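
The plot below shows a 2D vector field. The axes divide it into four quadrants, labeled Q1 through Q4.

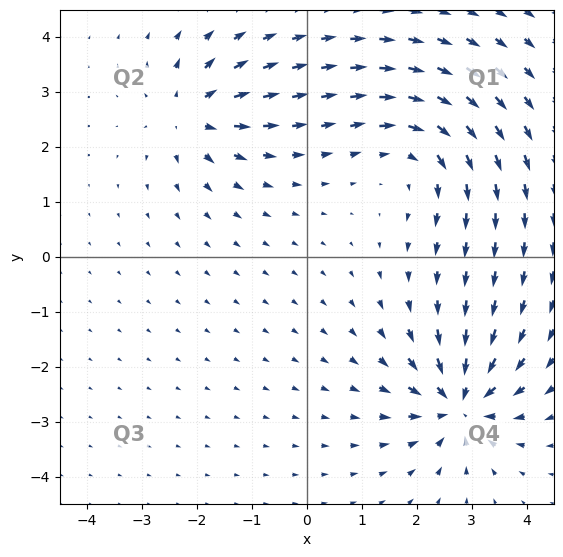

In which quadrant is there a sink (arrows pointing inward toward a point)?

The sink sits at approximately (2.8, -2.7), which lies in quadrant Q4. The divergence there is about -7, negative as expected for a sink.

Q4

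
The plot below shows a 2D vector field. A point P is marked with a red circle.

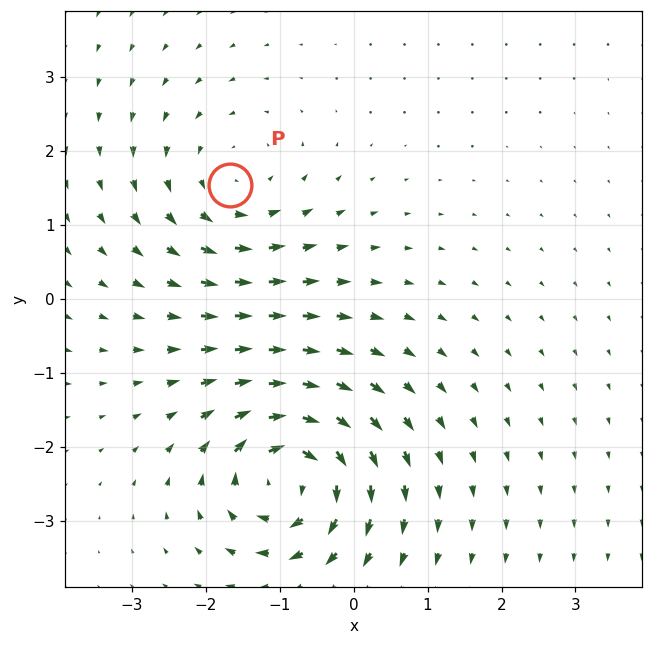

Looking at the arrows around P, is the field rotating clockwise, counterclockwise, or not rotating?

Near P at (-1.7, 1.5) the arrows circulate counterclockwise. The curl (z-component) there is about +3; positive curl means counterclockwise rotation.

counterclockwise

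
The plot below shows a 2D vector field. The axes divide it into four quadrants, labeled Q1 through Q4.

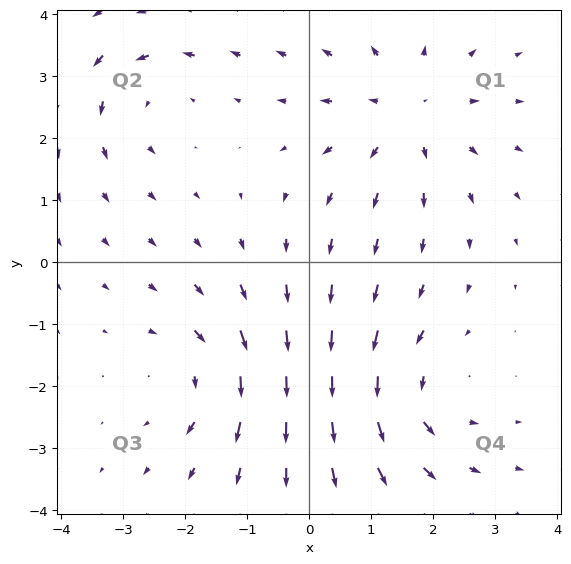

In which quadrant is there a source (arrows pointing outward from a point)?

Q1

The source sits at approximately (1.6, 2.4), which lies in quadrant Q1. The divergence there is about +4, positive as expected for a source.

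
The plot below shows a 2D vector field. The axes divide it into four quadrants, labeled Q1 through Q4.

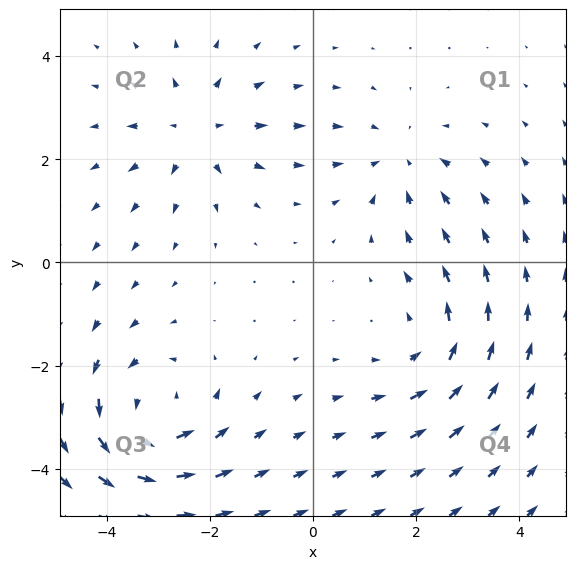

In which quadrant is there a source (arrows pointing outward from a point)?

The source sits at approximately (-2.3, 2.6), which lies in quadrant Q2. The divergence there is about +3, positive as expected for a source.

Q2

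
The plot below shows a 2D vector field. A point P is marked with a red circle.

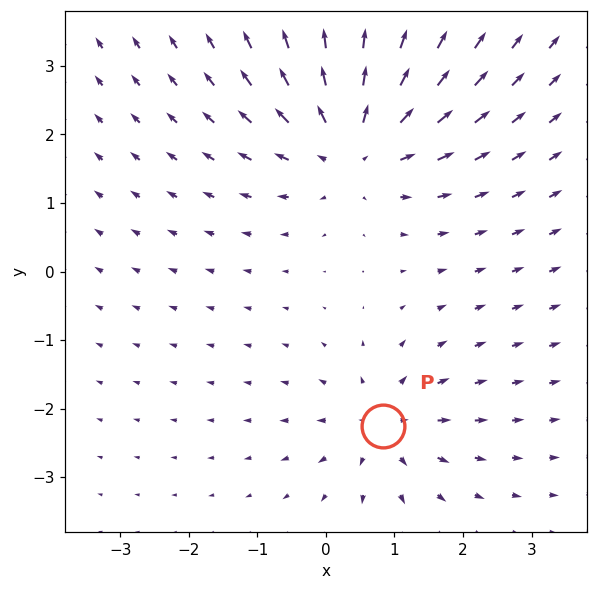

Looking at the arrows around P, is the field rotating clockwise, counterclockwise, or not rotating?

not rotating

Near P at (0.8, -2.3) the arrows show no circulation. The curl there is ≈0.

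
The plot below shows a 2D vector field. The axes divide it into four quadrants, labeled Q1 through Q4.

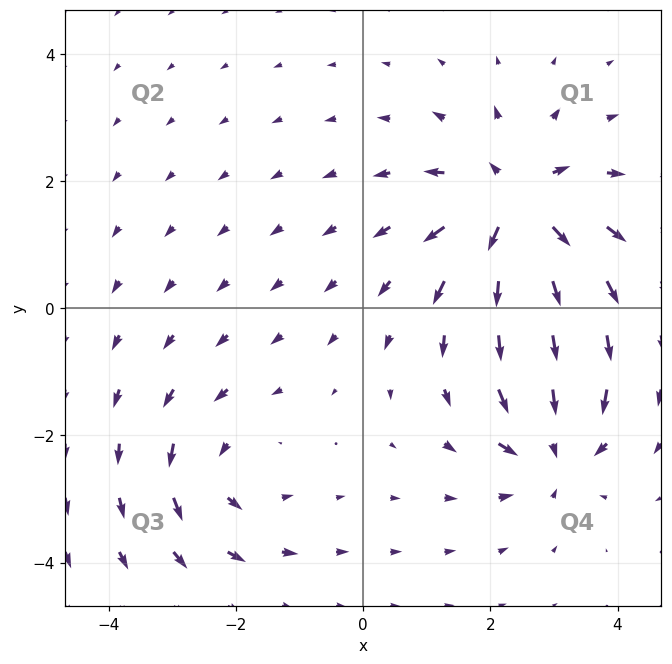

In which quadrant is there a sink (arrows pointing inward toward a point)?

The sink sits at approximately (3.0, -2.2), which lies in quadrant Q4. The divergence there is about -4, negative as expected for a sink.

Q4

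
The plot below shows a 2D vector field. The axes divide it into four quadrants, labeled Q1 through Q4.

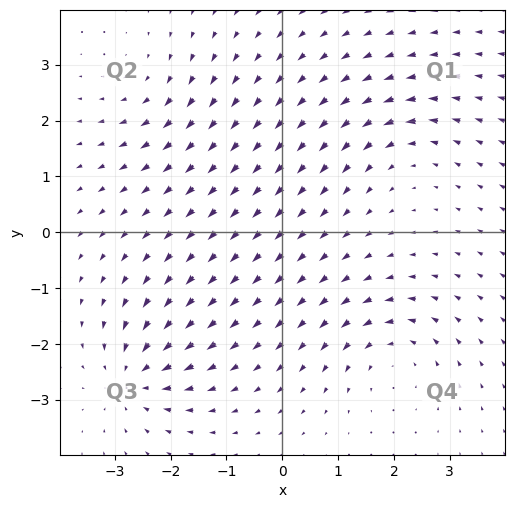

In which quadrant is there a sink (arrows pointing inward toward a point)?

Q3

The sink sits at approximately (-2.7, -2.6), which lies in quadrant Q3. The divergence there is about -6, negative as expected for a sink.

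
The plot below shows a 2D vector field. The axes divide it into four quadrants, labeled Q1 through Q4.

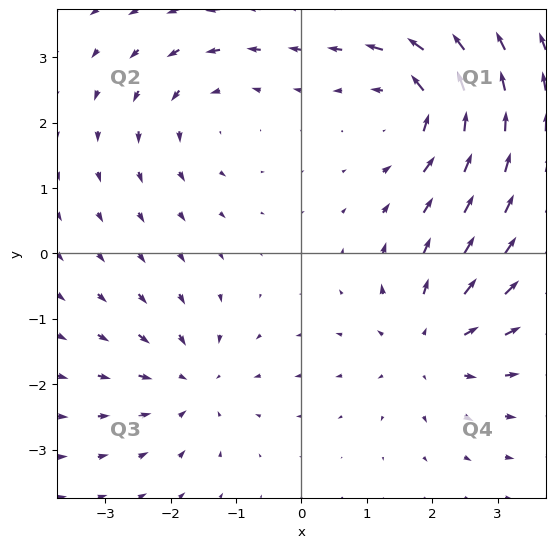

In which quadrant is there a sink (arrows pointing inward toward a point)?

Q3

The sink sits at approximately (-1.7, -2.0), which lies in quadrant Q3. The divergence there is about -4, negative as expected for a sink.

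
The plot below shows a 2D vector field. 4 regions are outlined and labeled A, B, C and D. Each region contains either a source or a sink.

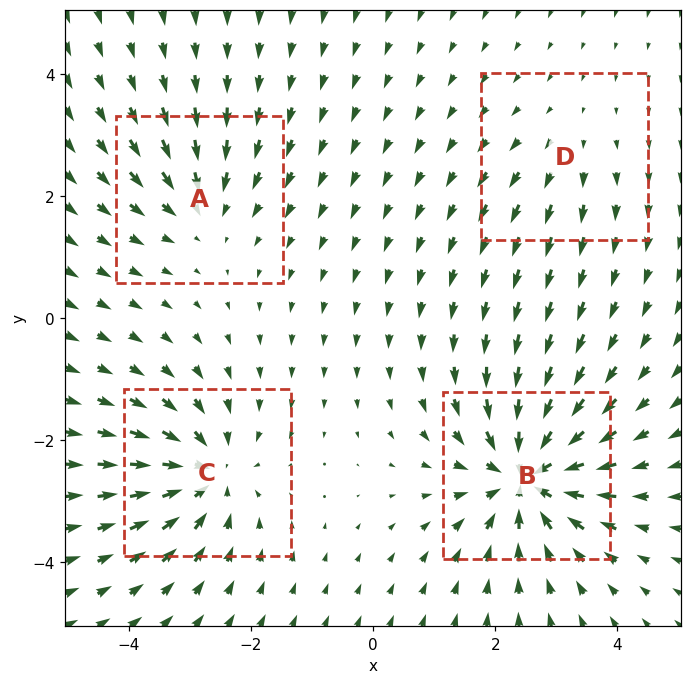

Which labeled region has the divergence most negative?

Divergence at each region's feature centre — A: about -4, B: about -8, C: about -6, D: about +2. Region B is most negative.

B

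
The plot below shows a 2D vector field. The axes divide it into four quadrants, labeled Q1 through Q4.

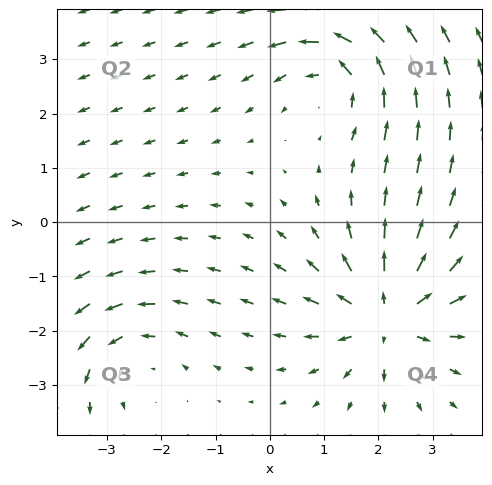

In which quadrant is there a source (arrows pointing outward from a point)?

The source sits at approximately (2.2, -1.7), which lies in quadrant Q4. The divergence there is about +4, positive as expected for a source.

Q4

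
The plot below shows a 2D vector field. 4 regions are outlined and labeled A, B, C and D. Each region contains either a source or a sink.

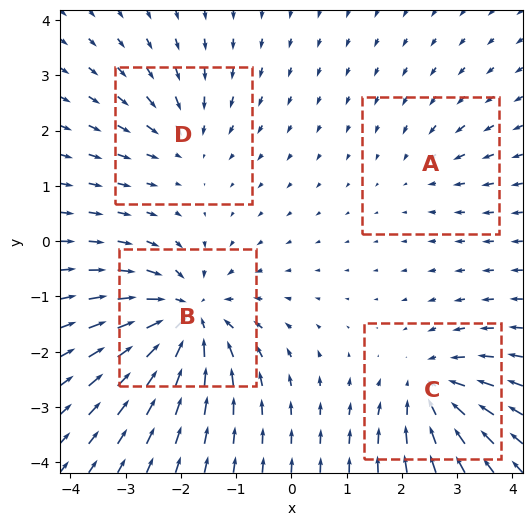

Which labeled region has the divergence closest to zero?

A

Divergence at each region's feature centre — A: about -2, B: about -7, C: about -5, D: about -4. Region A is closest to zero.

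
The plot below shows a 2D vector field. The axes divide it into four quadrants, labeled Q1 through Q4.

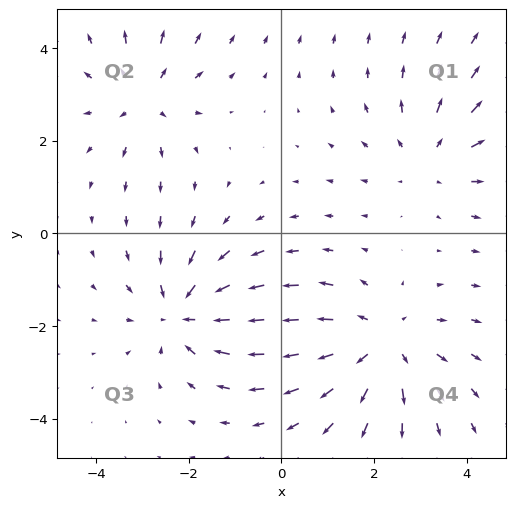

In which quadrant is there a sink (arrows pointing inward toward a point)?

The sink sits at approximately (-2.1, -1.7), which lies in quadrant Q3. The divergence there is about -4, negative as expected for a sink.

Q3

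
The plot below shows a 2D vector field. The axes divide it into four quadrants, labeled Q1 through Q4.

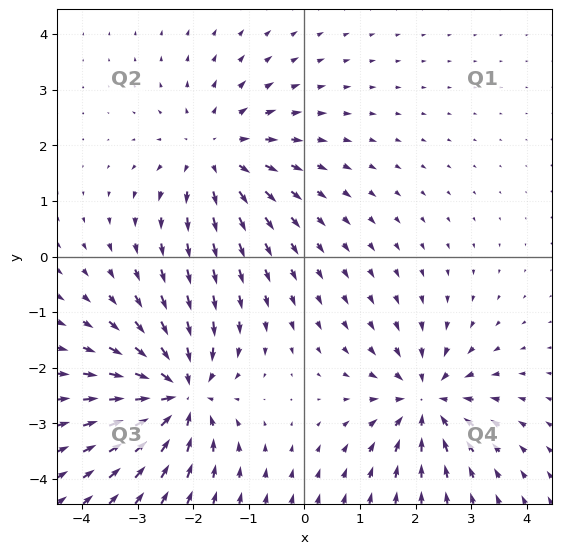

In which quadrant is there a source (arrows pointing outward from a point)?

Q2

The source sits at approximately (-1.6, 1.8), which lies in quadrant Q2. The divergence there is about +3, positive as expected for a source.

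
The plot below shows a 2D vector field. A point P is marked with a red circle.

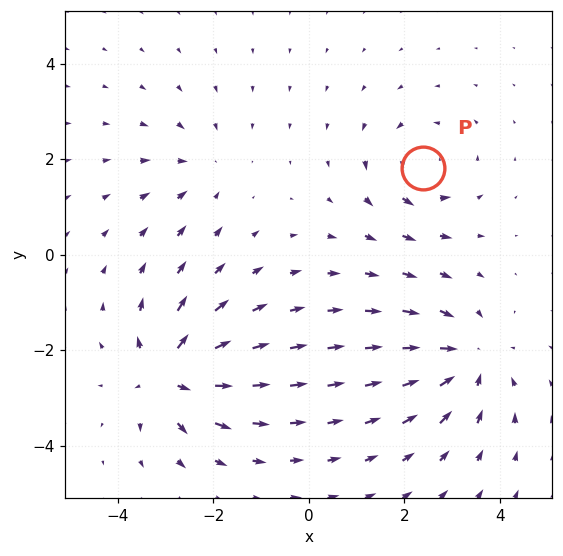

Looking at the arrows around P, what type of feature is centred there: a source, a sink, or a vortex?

At P (2.4, 1.8) the arrows circulate counterclockwise. Divergence ≈0, curl about +4 — near-zero divergence with nonzero curl is a vortex.

vortex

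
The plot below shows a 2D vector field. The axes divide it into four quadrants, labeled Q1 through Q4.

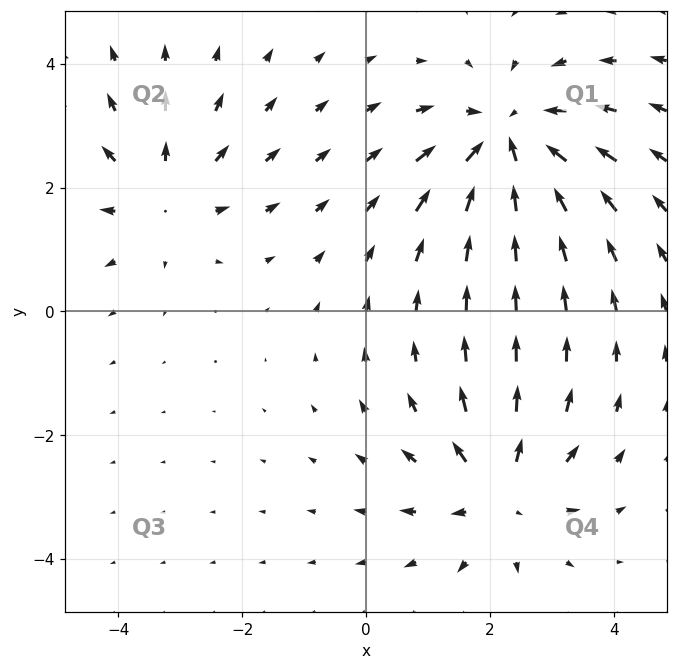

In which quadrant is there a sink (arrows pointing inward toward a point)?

Q1

The sink sits at approximately (2.3, 2.8), which lies in quadrant Q1. The divergence there is about -4, negative as expected for a sink.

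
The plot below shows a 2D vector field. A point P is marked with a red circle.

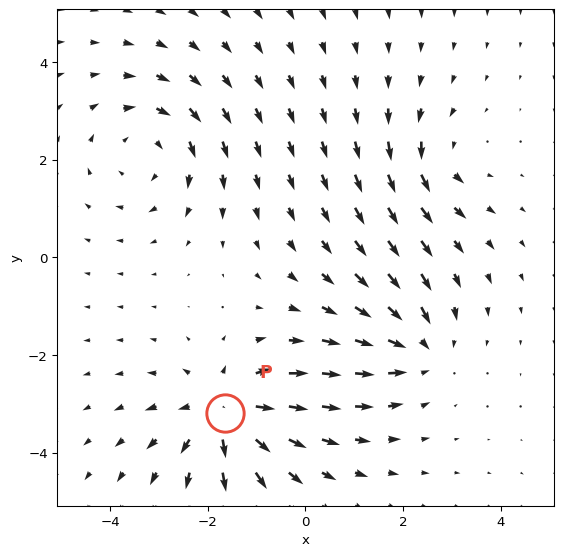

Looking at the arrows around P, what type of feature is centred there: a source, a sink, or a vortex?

At P (-1.6, -3.2) the arrows spread outward. Divergence about +5, curl ≈0 — positive divergence with near-zero curl is a source.

source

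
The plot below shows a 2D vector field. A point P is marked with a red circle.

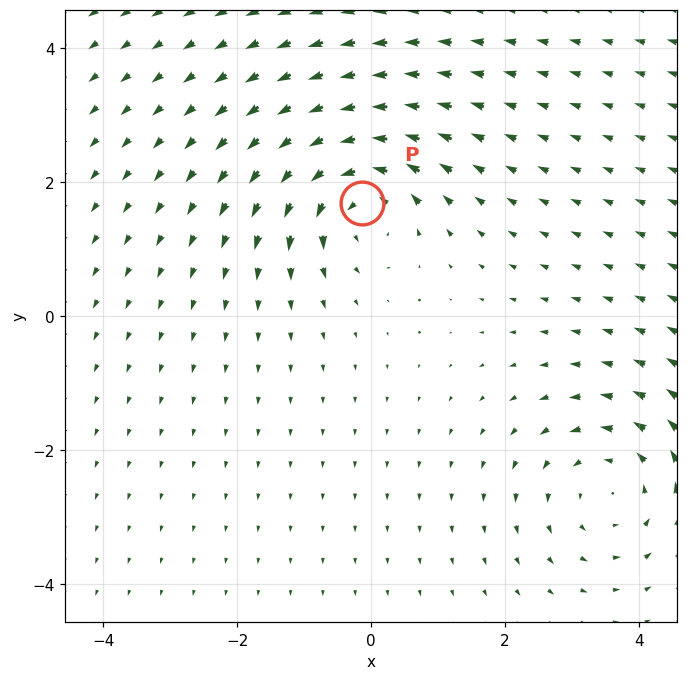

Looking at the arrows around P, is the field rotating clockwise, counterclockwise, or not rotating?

counterclockwise

Near P at (-0.1, 1.7) the arrows circulate counterclockwise. The curl (z-component) there is about +6; positive curl means counterclockwise rotation.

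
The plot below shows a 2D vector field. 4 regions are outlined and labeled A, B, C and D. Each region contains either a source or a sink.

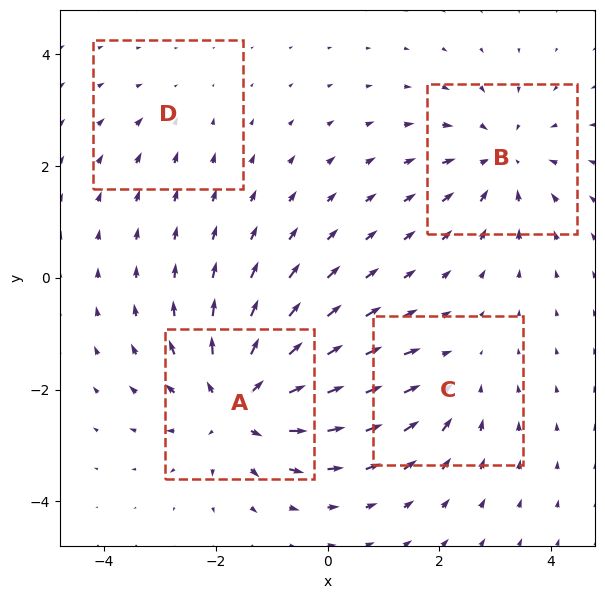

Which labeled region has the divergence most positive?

A

Divergence at each region's feature centre — A: about +7, B: about -5, C: about -3, D: about -2. Region A is most positive.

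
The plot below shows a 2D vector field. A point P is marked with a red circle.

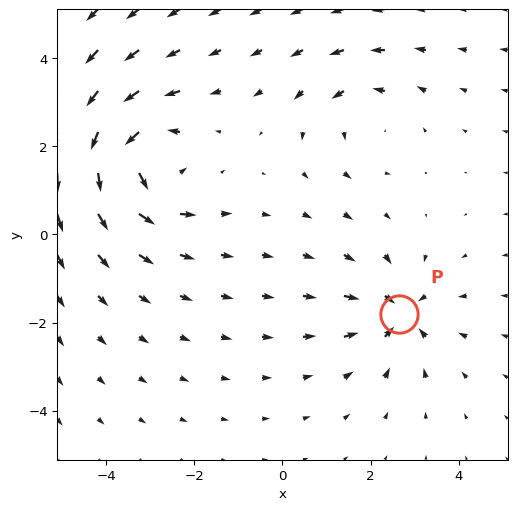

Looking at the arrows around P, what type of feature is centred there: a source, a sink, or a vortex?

At P (2.6, -1.8) the arrows converge inward. Divergence about -4, curl ≈0 — negative divergence with near-zero curl is a sink.

sink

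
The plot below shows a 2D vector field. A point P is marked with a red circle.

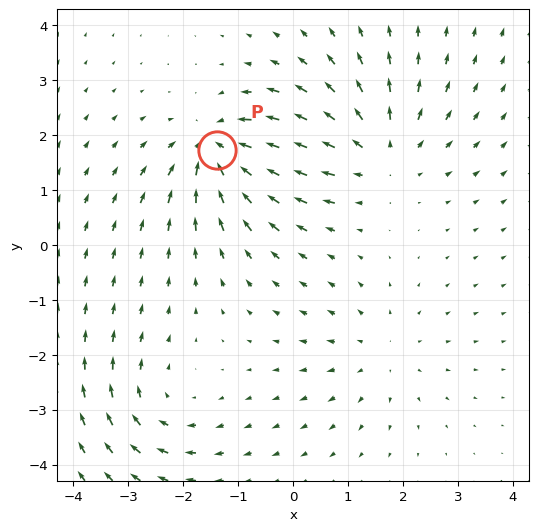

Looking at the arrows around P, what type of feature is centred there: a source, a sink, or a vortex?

sink

At P (-1.4, 1.7) the arrows converge inward. Divergence about -5, curl ≈0 — negative divergence with near-zero curl is a sink.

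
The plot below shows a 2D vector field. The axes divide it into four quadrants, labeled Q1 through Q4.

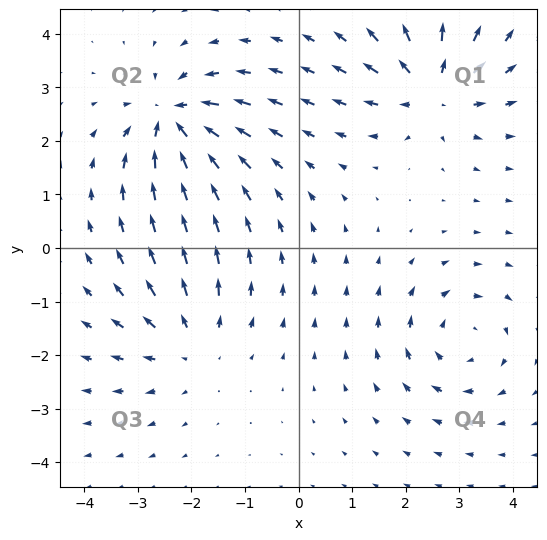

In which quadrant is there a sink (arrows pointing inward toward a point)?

Q2

The sink sits at approximately (-2.4, 2.4), which lies in quadrant Q2. The divergence there is about -4, negative as expected for a sink.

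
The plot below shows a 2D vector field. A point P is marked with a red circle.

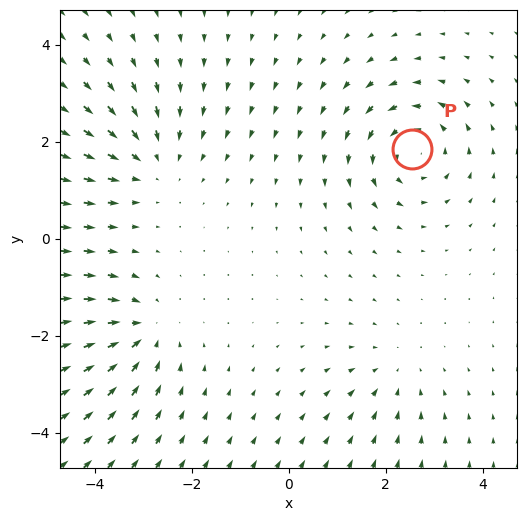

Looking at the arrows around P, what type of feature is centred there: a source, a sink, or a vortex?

At P (2.5, 1.8) the arrows circulate counterclockwise. Divergence ≈0, curl about +5 — near-zero divergence with nonzero curl is a vortex.

vortex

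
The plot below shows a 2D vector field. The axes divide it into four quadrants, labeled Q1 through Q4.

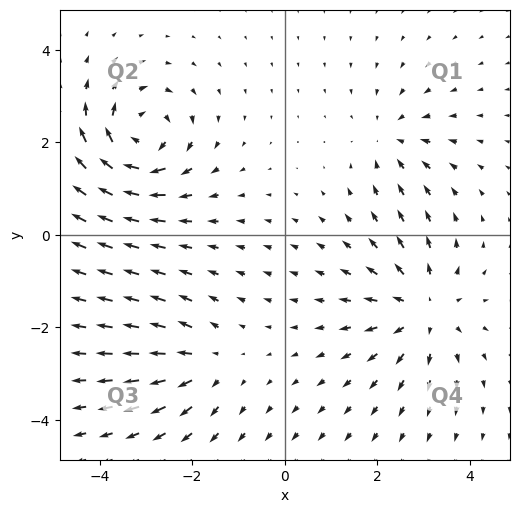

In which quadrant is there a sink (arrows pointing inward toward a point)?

Q1

The sink sits at approximately (2.3, 2.1), which lies in quadrant Q1. The divergence there is about -3, negative as expected for a sink.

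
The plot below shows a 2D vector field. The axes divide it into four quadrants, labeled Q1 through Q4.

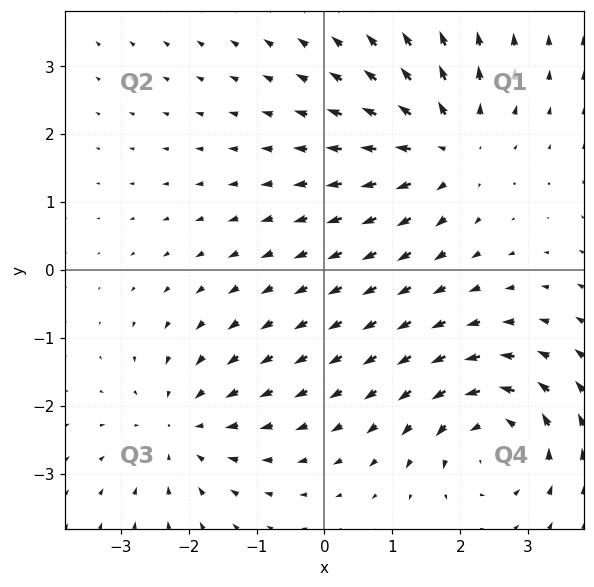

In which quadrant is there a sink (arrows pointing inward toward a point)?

Q3

The sink sits at approximately (-2.1, -2.3), which lies in quadrant Q3. The divergence there is about -2, negative as expected for a sink.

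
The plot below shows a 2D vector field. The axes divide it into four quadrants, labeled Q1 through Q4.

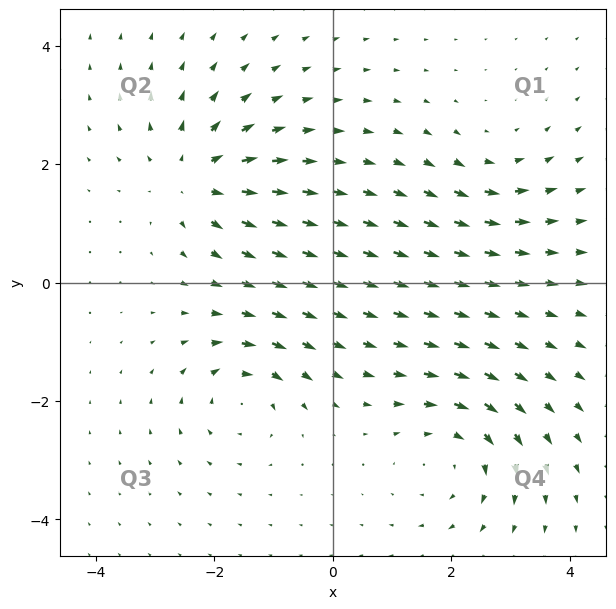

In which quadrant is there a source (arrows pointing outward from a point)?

The source sits at approximately (-2.3, 1.8), which lies in quadrant Q2. The divergence there is about +6, positive as expected for a source.

Q2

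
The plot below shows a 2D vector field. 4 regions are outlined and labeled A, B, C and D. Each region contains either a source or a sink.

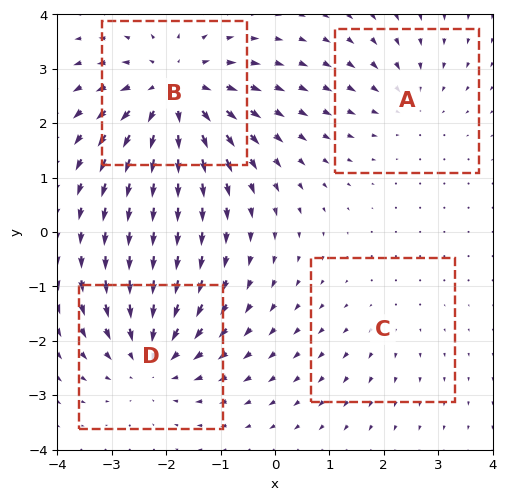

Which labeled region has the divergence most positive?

B

Divergence at each region's feature centre — A: about -3, B: about +6, C: about +2, D: about -5. Region B is most positive.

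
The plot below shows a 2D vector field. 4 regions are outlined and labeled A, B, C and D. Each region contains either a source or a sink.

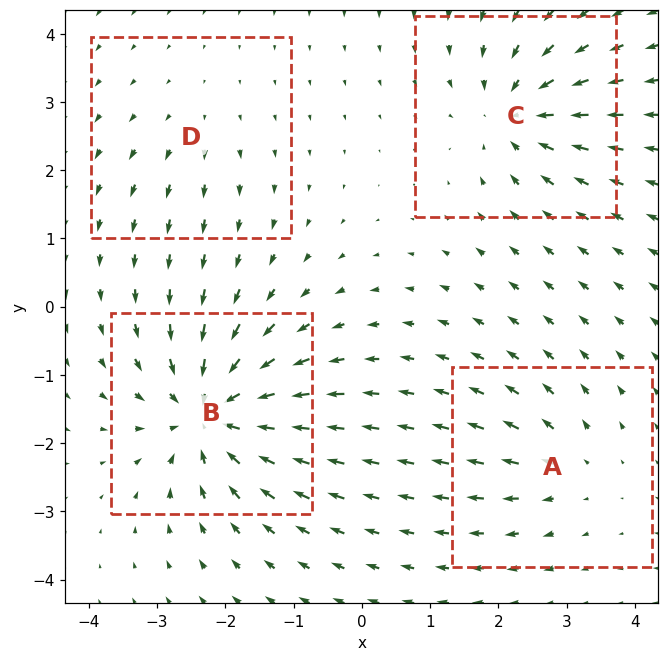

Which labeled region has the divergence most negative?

Divergence at each region's feature centre — A: about +4, B: about -8, C: about -6, D: about +2. Region B is most negative.

B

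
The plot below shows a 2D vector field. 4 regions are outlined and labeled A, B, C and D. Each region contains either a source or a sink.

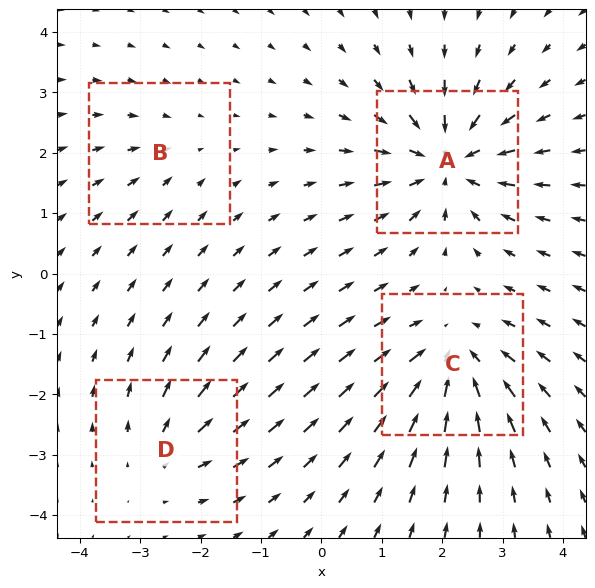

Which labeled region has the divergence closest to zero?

B

Divergence at each region's feature centre — A: about -7, B: about -2, C: about -6, D: about +3. Region B is closest to zero.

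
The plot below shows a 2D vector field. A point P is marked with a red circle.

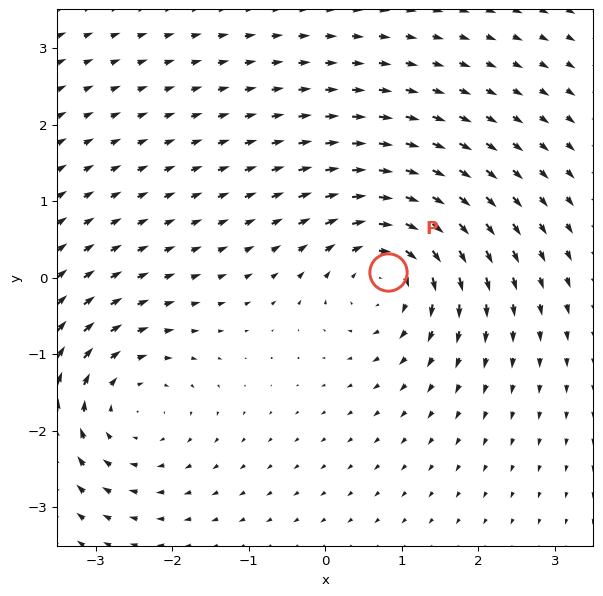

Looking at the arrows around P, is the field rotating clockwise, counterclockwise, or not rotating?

clockwise

Near P at (0.8, 0.1) the arrows circulate clockwise. The curl (z-component) there is about -5; negative curl means clockwise rotation.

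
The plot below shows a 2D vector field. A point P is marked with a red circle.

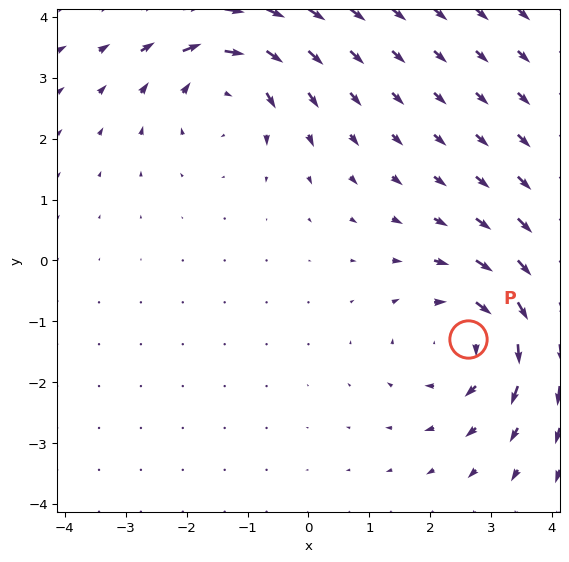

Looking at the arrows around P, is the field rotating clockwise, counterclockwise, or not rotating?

Near P at (2.6, -1.3) the arrows circulate clockwise. The curl (z-component) there is about -3; negative curl means clockwise rotation.

clockwise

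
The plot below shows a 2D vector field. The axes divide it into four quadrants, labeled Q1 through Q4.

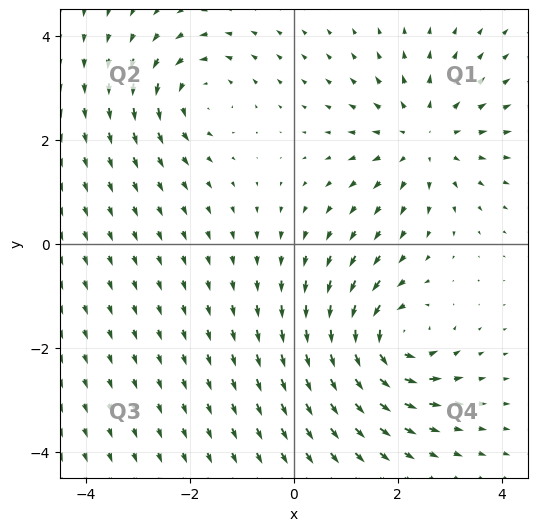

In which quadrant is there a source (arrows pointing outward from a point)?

Q1

The source sits at approximately (2.5, 2.0), which lies in quadrant Q1. The divergence there is about +4, positive as expected for a source.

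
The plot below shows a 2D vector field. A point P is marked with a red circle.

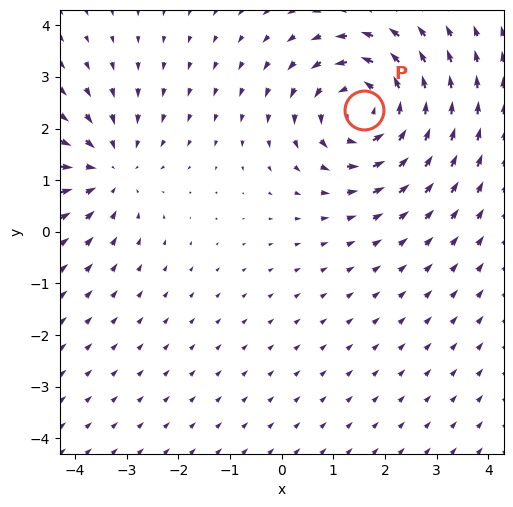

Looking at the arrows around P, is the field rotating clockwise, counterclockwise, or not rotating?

Near P at (1.6, 2.4) the arrows circulate counterclockwise. The curl (z-component) there is about +4; positive curl means counterclockwise rotation.

counterclockwise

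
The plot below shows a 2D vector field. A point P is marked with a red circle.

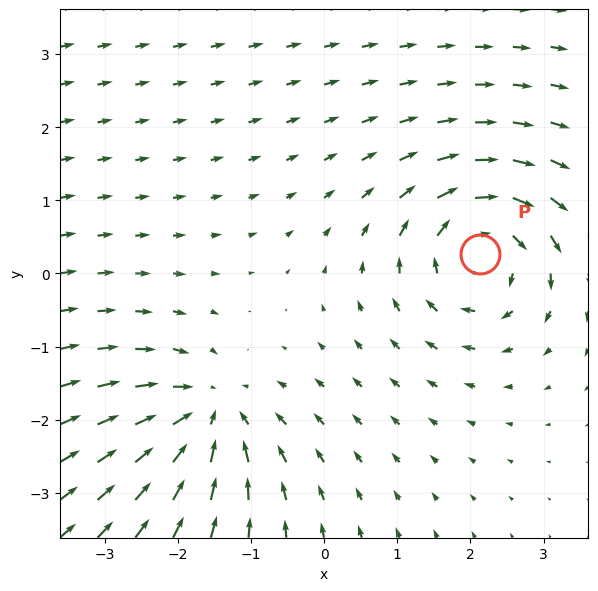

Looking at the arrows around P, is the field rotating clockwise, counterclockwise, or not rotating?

clockwise

Near P at (2.1, 0.3) the arrows circulate clockwise. The curl (z-component) there is about -4; negative curl means clockwise rotation.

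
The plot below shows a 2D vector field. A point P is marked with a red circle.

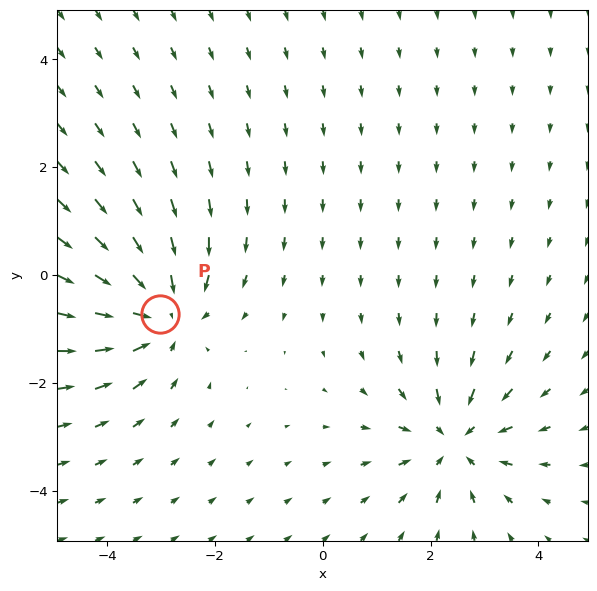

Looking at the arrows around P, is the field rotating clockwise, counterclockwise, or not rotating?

not rotating

Near P at (-3.0, -0.7) the arrows show no circulation. The curl there is ≈0.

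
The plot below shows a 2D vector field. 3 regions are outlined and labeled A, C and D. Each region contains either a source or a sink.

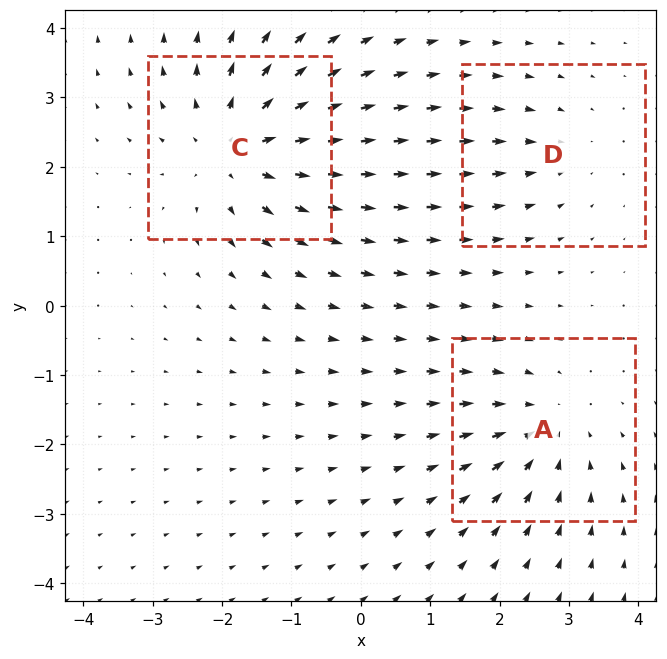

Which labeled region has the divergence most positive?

Divergence at each region's feature centre — A: about -3, C: about +4, D: about -2. Region C is most positive.

C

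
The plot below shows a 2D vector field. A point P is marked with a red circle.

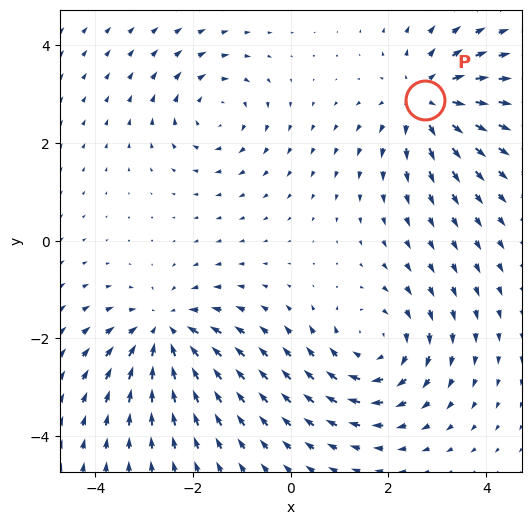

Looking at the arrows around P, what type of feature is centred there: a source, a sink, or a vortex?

source

At P (2.7, 2.9) the arrows spread outward. Divergence about +4, curl ≈0 — positive divergence with near-zero curl is a source.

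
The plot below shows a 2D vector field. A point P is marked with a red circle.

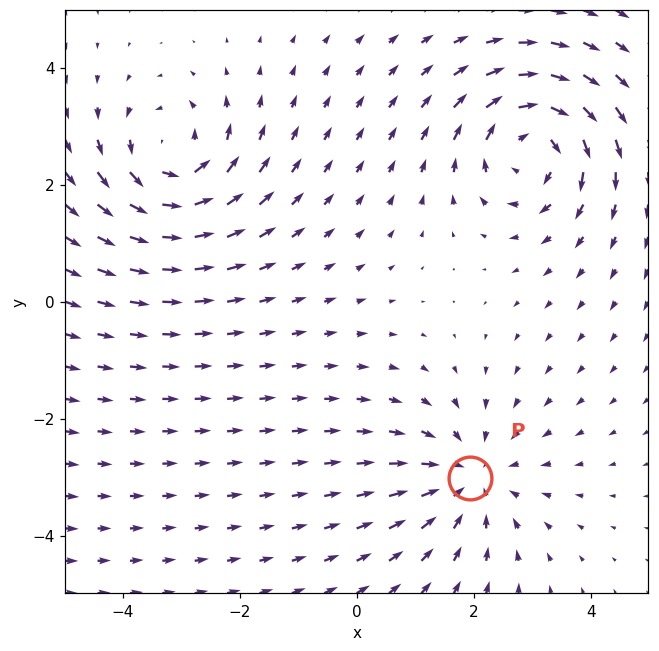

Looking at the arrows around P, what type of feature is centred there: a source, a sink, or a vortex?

At P (1.9, -3.0) the arrows converge inward. Divergence about -2, curl ≈0 — negative divergence with near-zero curl is a sink.

sink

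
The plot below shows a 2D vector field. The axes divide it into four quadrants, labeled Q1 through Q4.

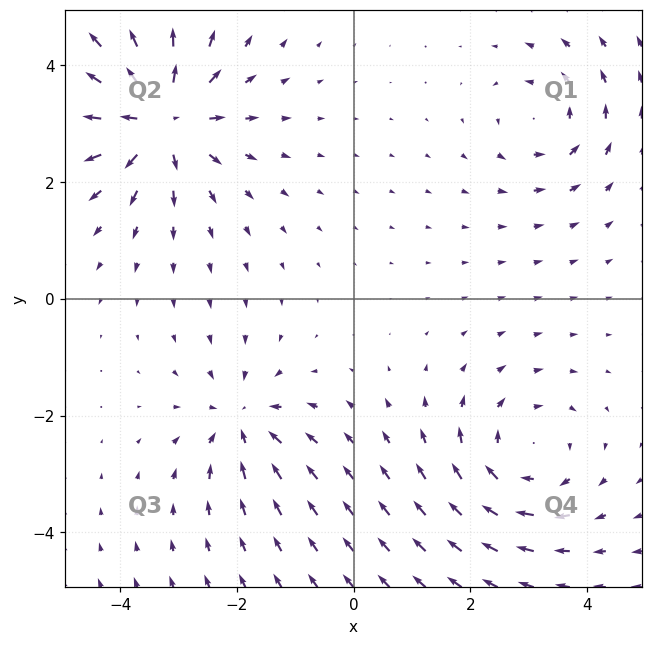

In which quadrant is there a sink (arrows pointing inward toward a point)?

Q3

The sink sits at approximately (-1.9, -2.1), which lies in quadrant Q3. The divergence there is about -4, negative as expected for a sink.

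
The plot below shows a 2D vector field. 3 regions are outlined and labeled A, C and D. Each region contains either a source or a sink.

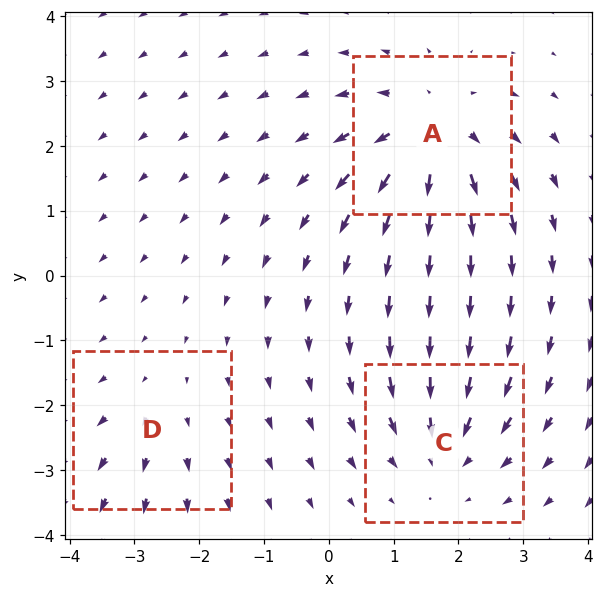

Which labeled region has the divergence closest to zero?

D

Divergence at each region's feature centre — A: about +5, C: about -3, D: about +2. Region D is closest to zero.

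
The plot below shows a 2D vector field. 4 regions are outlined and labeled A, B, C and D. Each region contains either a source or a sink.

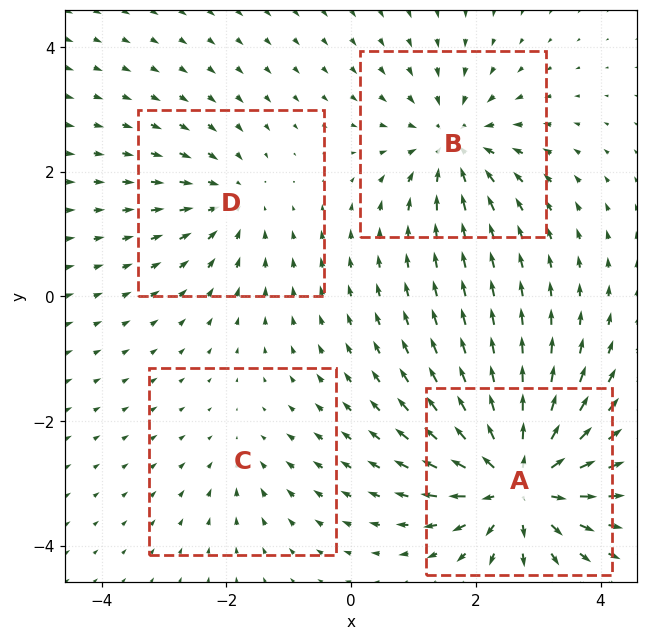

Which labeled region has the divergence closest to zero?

C

Divergence at each region's feature centre — A: about +8, B: about -5, C: about -2, D: about -4. Region C is closest to zero.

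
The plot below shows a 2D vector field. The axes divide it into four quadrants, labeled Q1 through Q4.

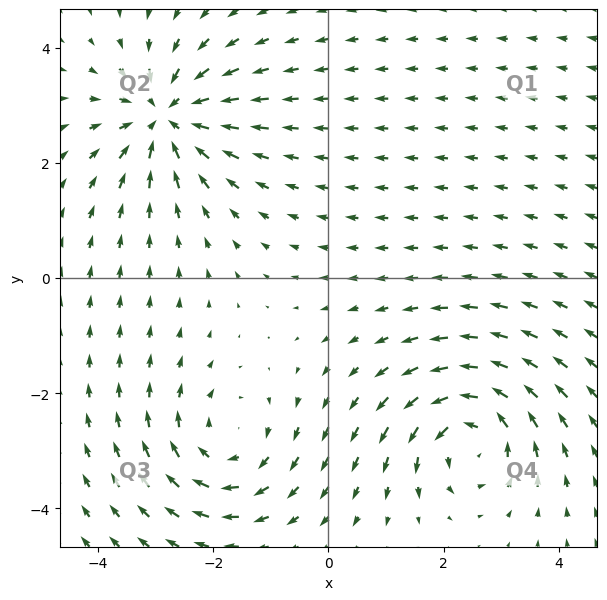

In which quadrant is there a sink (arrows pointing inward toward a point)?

The sink sits at approximately (-2.8, 2.8), which lies in quadrant Q2. The divergence there is about -6, negative as expected for a sink.

Q2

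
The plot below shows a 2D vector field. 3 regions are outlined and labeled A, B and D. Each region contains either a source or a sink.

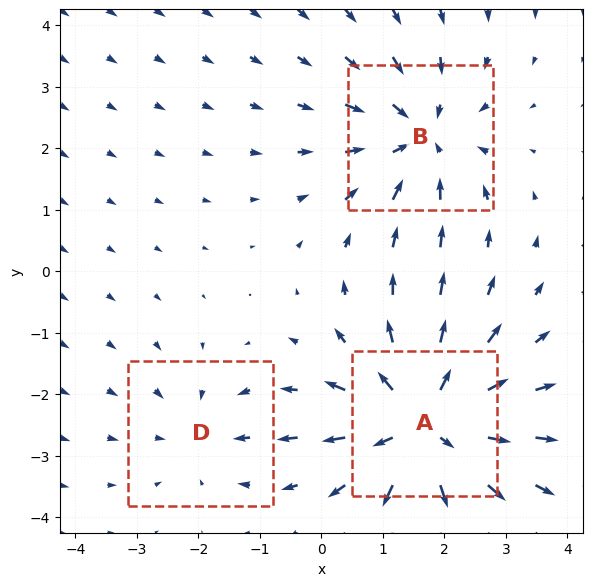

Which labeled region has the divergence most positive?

Divergence at each region's feature centre — A: about +5, B: about -3, D: about -2. Region A is most positive.

A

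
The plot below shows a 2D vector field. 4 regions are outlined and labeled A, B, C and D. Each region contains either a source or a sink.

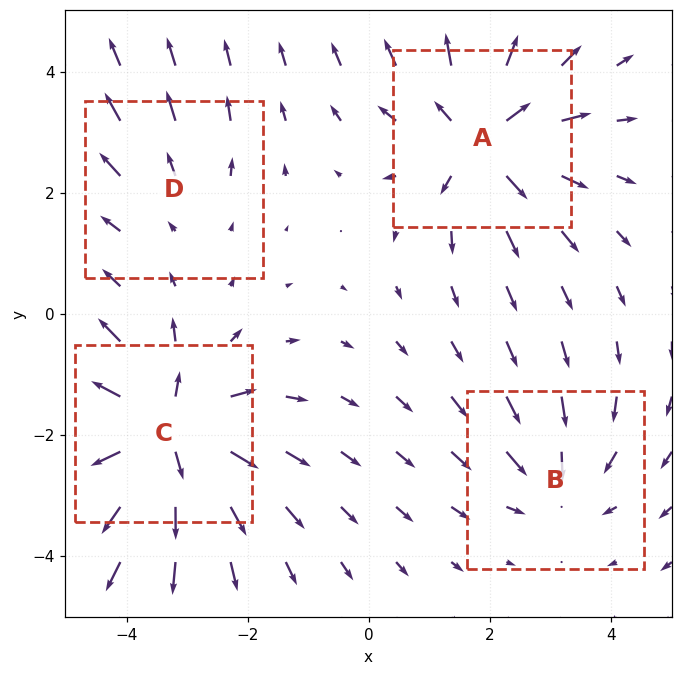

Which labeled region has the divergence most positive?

C

Divergence at each region's feature centre — A: about +6, B: about -3, C: about +7, D: about +2. Region C is most positive.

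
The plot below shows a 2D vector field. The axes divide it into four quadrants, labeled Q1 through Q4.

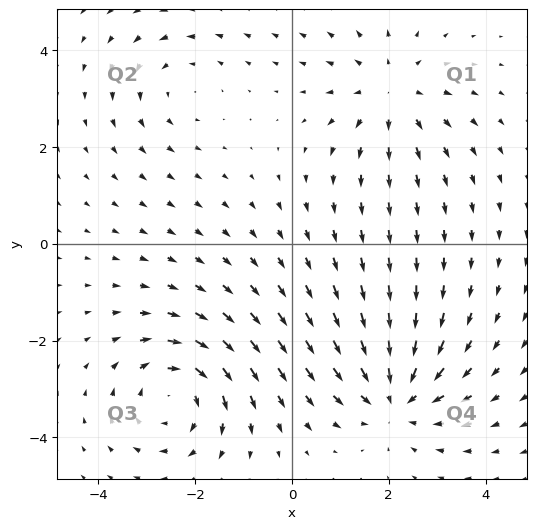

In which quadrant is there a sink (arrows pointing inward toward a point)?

Q4

The sink sits at approximately (2.1, -3.2), which lies in quadrant Q4. The divergence there is about -4, negative as expected for a sink.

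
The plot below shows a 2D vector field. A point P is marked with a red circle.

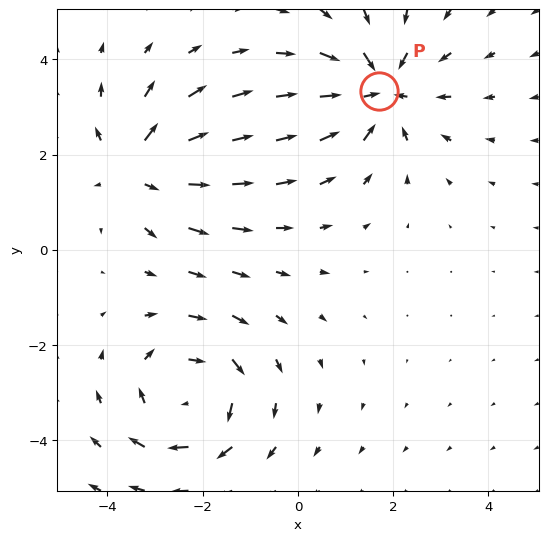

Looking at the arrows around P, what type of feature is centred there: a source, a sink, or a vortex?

At P (1.7, 3.3) the arrows converge inward. Divergence about -4, curl ≈0 — negative divergence with near-zero curl is a sink.

sink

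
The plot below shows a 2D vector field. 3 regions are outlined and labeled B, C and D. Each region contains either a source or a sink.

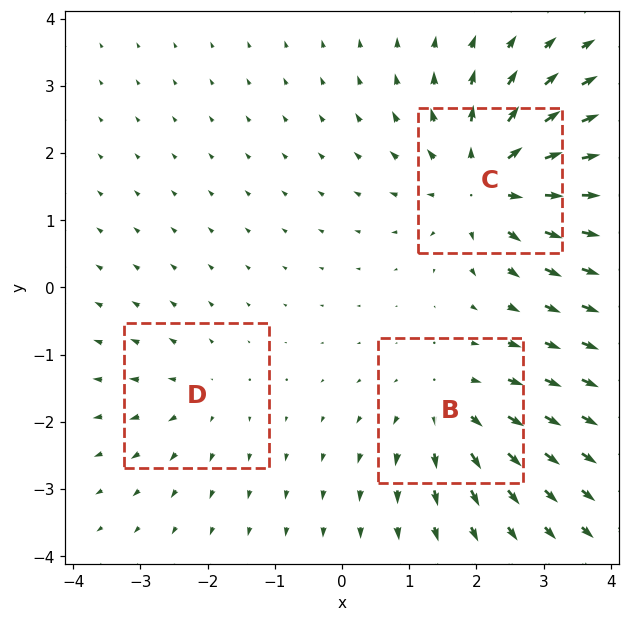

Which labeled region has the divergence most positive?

C

Divergence at each region's feature centre — B: about +3, C: about +5, D: about +2. Region C is most positive.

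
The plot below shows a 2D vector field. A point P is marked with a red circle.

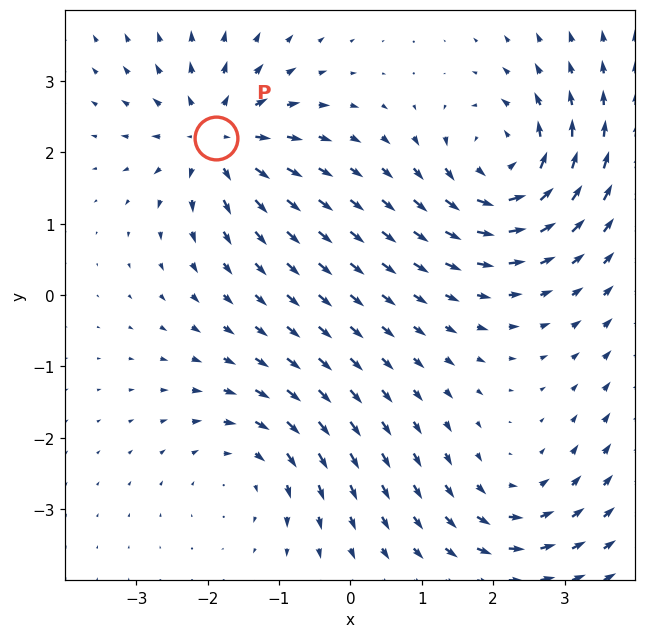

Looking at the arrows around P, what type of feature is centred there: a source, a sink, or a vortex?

At P (-1.9, 2.2) the arrows spread outward. Divergence about +6, curl ≈0 — positive divergence with near-zero curl is a source.

source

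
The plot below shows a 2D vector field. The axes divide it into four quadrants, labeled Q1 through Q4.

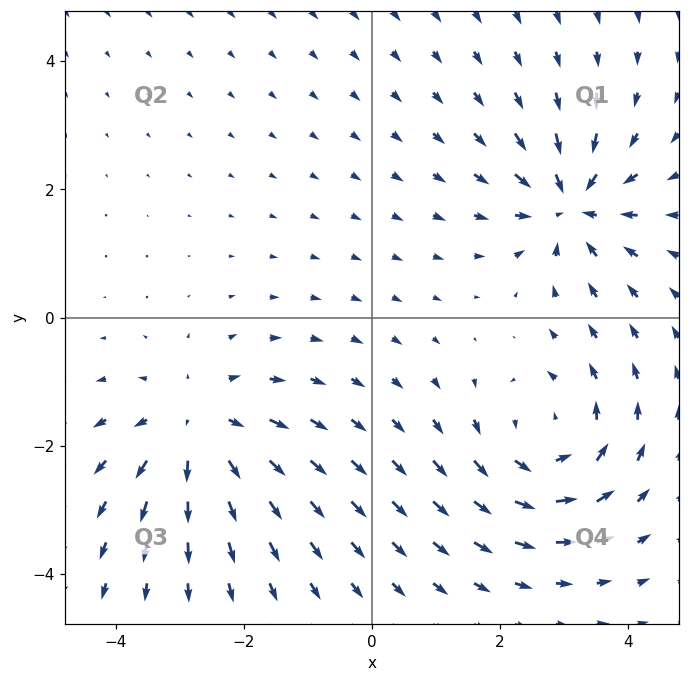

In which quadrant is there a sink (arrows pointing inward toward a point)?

Q1

The sink sits at approximately (3.1, 1.8), which lies in quadrant Q1. The divergence there is about -4, negative as expected for a sink.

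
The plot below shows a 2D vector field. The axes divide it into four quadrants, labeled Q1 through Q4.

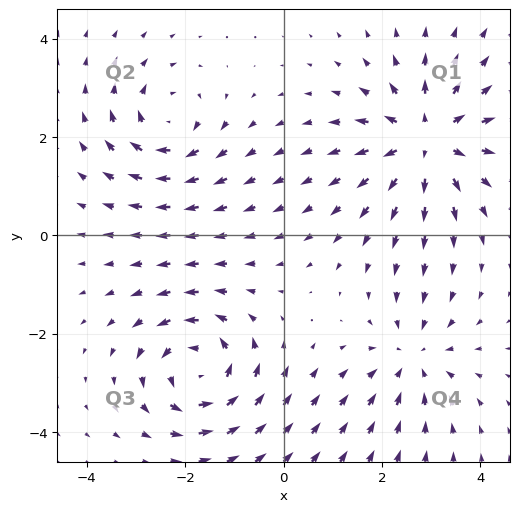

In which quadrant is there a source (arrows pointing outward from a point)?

The source sits at approximately (2.9, 1.9), which lies in quadrant Q1. The divergence there is about +4, positive as expected for a source.

Q1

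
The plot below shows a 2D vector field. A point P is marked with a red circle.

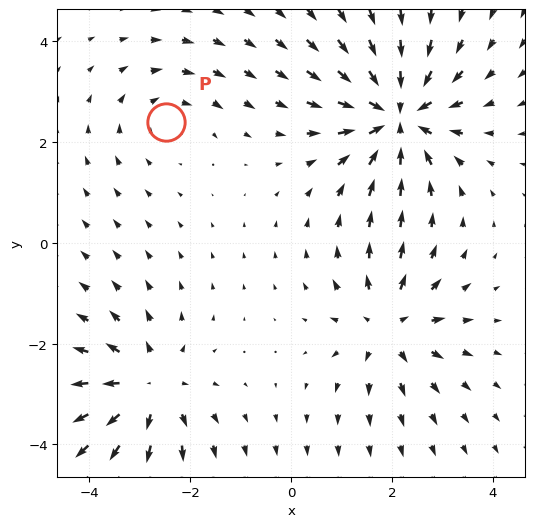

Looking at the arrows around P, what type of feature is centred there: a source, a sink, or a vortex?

vortex

At P (-2.5, 2.4) the arrows circulate clockwise. Divergence ≈0, curl about -2 — near-zero divergence with nonzero curl is a vortex.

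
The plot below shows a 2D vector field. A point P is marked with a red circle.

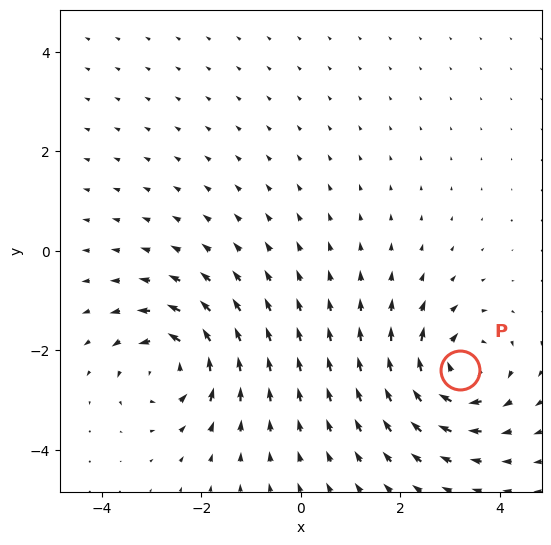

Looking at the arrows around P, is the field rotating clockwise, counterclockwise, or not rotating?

clockwise

Near P at (3.2, -2.4) the arrows circulate clockwise. The curl (z-component) there is about -6; negative curl means clockwise rotation.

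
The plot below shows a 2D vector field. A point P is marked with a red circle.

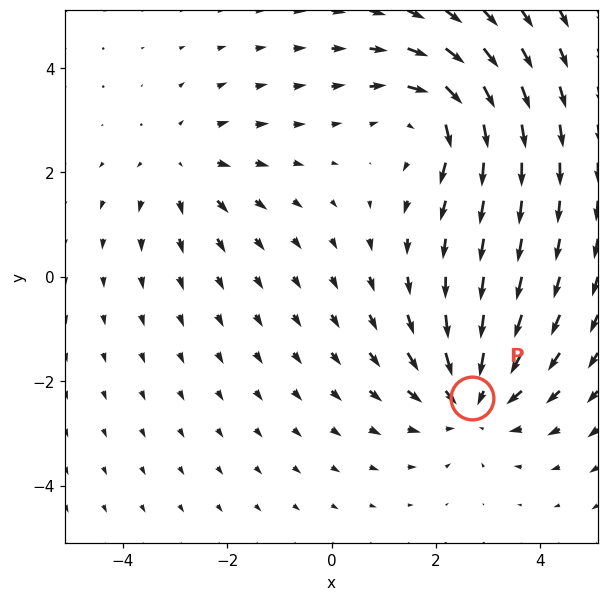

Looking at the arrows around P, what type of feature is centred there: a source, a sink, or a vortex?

At P (2.7, -2.3) the arrows converge inward. Divergence about -4, curl ≈0 — negative divergence with near-zero curl is a sink.

sink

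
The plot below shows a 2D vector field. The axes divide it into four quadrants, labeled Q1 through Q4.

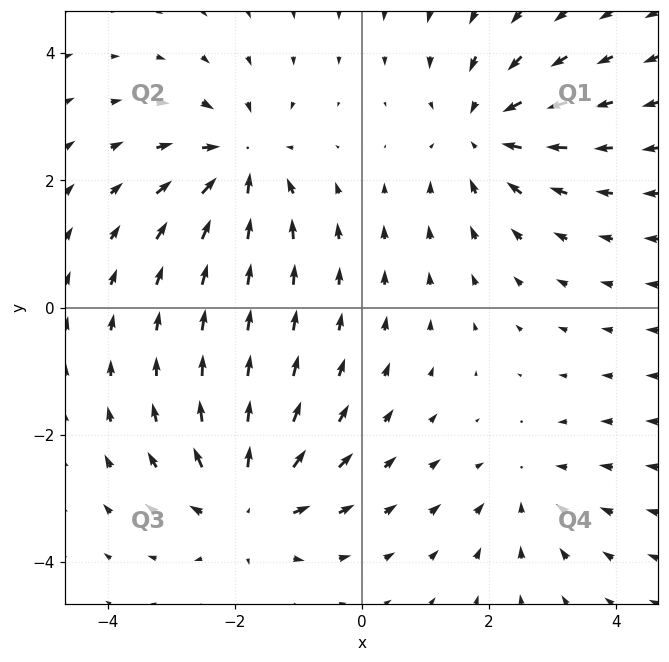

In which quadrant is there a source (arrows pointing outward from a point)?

Q3

The source sits at approximately (-1.8, -3.1), which lies in quadrant Q3. The divergence there is about +5, positive as expected for a source.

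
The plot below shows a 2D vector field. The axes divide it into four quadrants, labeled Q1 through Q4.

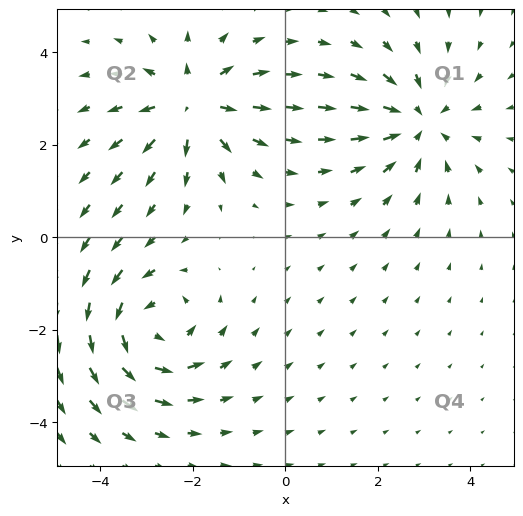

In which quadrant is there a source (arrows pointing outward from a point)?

Q2

The source sits at approximately (-2.0, 2.9), which lies in quadrant Q2. The divergence there is about +5, positive as expected for a source.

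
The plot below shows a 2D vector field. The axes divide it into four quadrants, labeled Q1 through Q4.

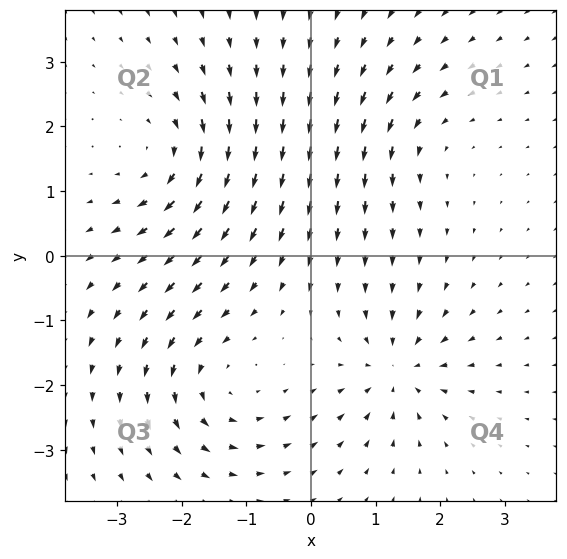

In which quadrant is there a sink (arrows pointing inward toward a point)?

Q4

The sink sits at approximately (1.3, -1.8), which lies in quadrant Q4. The divergence there is about -5, negative as expected for a sink.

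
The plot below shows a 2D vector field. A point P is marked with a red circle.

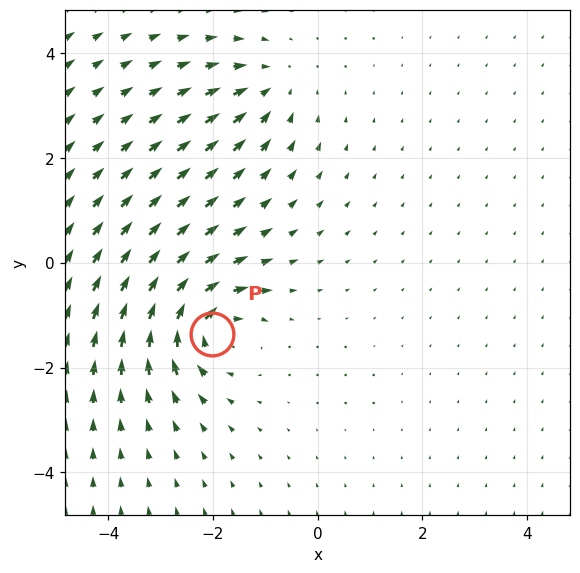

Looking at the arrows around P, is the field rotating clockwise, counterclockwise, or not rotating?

clockwise

Near P at (-2.0, -1.4) the arrows circulate clockwise. The curl (z-component) there is about -5; negative curl means clockwise rotation.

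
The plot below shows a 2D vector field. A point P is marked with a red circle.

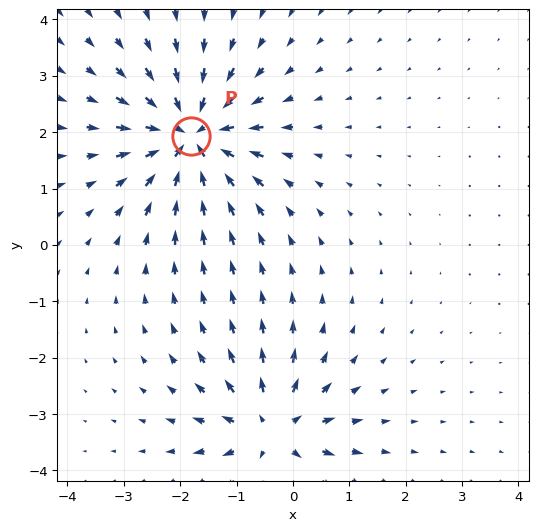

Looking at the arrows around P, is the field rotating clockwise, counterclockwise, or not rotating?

not rotating

Near P at (-1.8, 1.9) the arrows show no circulation. The curl there is ≈0.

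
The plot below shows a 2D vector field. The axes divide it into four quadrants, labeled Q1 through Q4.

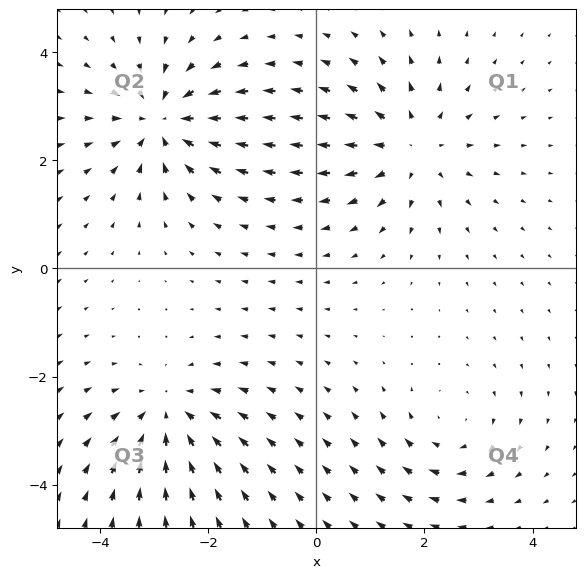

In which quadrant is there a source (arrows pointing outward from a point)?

The source sits at approximately (1.8, 2.3), which lies in quadrant Q1. The divergence there is about +4, positive as expected for a source.

Q1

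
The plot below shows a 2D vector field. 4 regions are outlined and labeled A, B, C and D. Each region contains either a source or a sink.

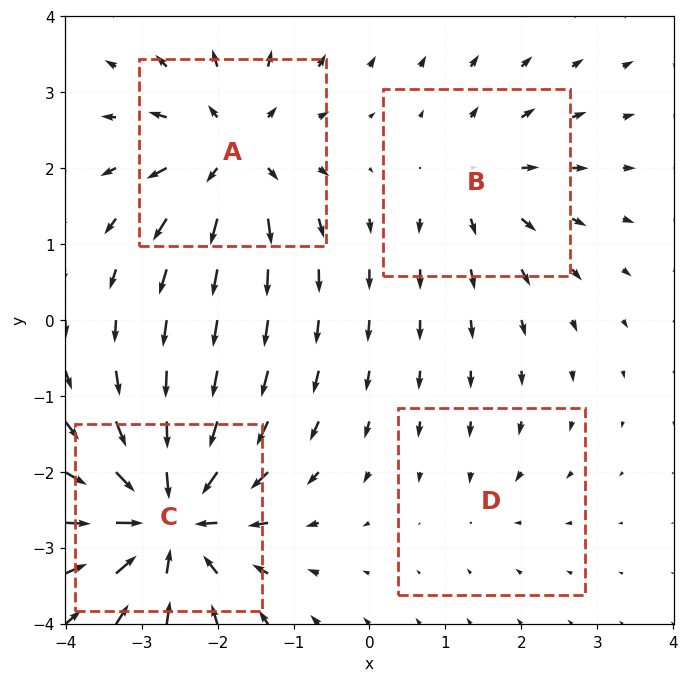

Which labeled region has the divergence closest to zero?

D

Divergence at each region's feature centre — A: about +6, B: about +4, C: about -9, D: about -2. Region D is closest to zero.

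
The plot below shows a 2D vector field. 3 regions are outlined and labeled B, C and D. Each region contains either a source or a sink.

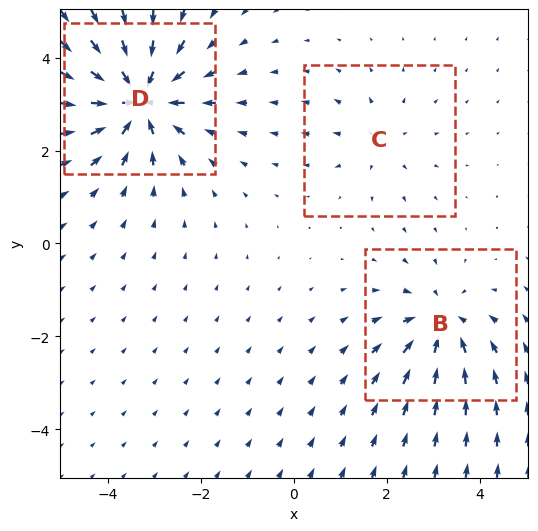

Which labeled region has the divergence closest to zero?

C

Divergence at each region's feature centre — B: about -4, C: about +2, D: about -6. Region C is closest to zero.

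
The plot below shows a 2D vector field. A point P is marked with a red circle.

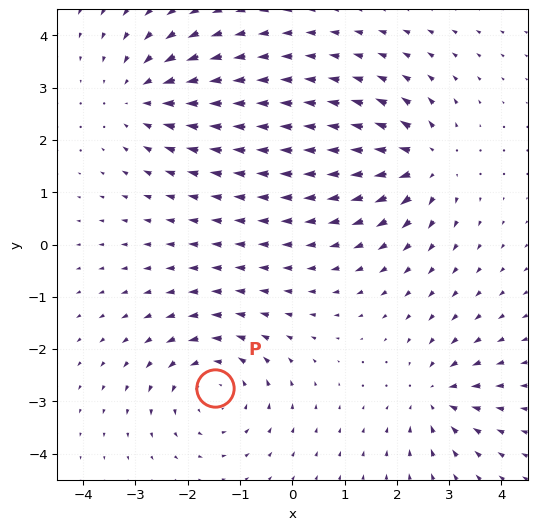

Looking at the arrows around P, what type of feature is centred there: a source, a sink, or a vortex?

vortex

At P (-1.5, -2.7) the arrows circulate counterclockwise. Divergence ≈0, curl about +5 — near-zero divergence with nonzero curl is a vortex.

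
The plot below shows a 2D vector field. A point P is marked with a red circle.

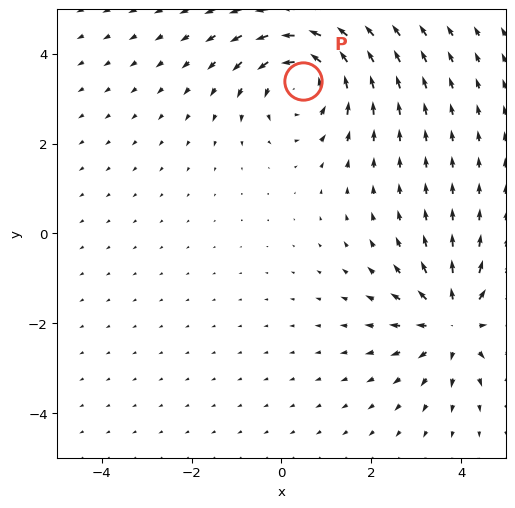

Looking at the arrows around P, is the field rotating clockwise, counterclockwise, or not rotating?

Near P at (0.5, 3.4) the arrows circulate counterclockwise. The curl (z-component) there is about +3; positive curl means counterclockwise rotation.

counterclockwise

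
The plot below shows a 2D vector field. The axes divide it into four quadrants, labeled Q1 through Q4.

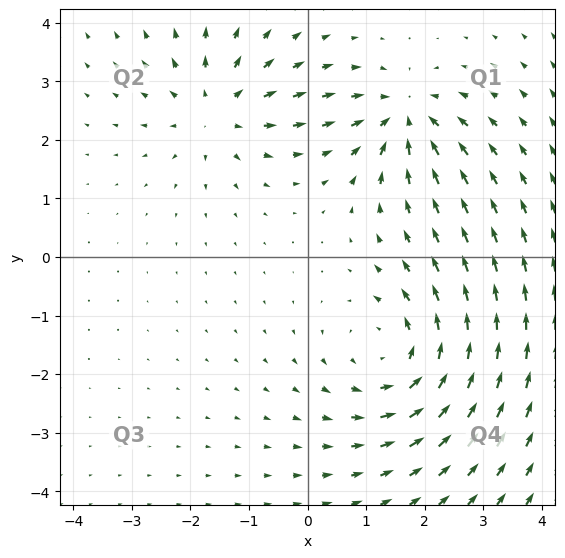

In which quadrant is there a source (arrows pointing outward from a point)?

Q2

The source sits at approximately (-1.5, 2.5), which lies in quadrant Q2. The divergence there is about +3, positive as expected for a source.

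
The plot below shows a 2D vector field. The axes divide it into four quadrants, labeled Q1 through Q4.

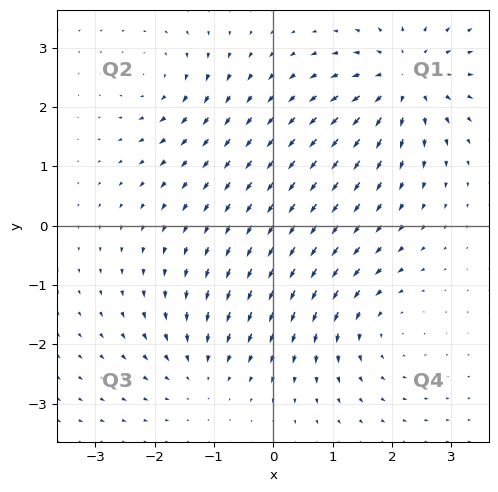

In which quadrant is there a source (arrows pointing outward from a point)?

Q1

The source sits at approximately (2.2, 2.5), which lies in quadrant Q1. The divergence there is about +5, positive as expected for a source.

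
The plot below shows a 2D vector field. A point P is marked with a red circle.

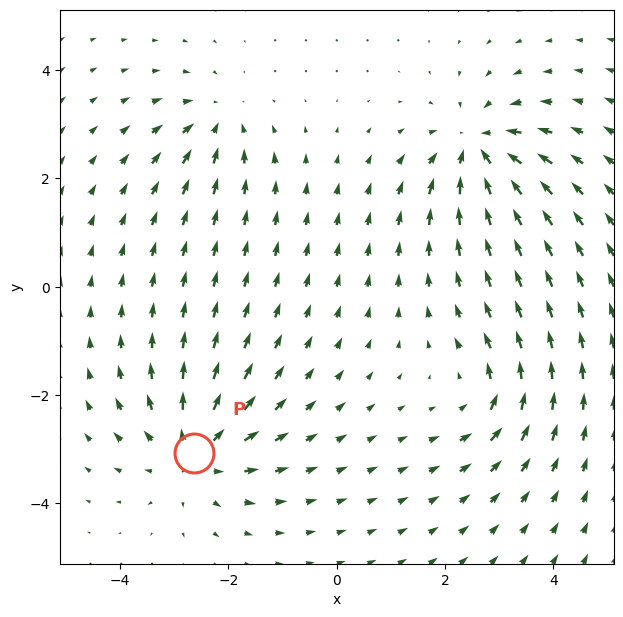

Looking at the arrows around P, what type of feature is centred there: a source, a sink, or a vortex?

At P (-2.6, -3.1) the arrows spread outward. Divergence about +5, curl ≈0 — positive divergence with near-zero curl is a source.

source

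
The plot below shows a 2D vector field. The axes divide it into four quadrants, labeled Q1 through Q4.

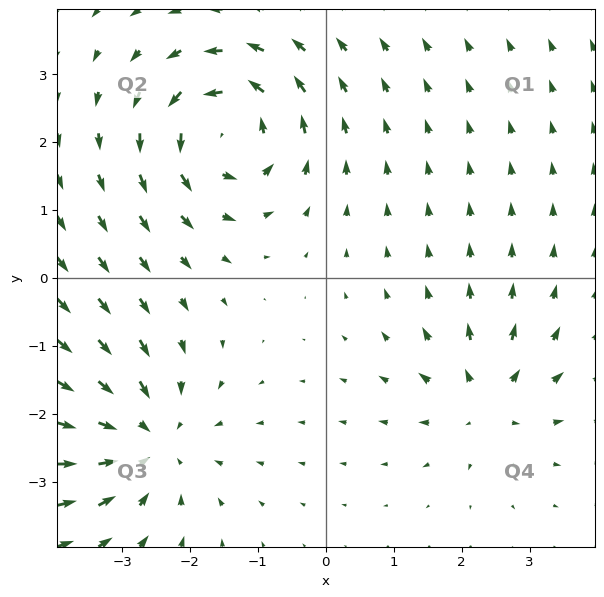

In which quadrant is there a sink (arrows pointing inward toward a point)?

Q3

The sink sits at approximately (-2.6, -2.4), which lies in quadrant Q3. The divergence there is about -4, negative as expected for a sink.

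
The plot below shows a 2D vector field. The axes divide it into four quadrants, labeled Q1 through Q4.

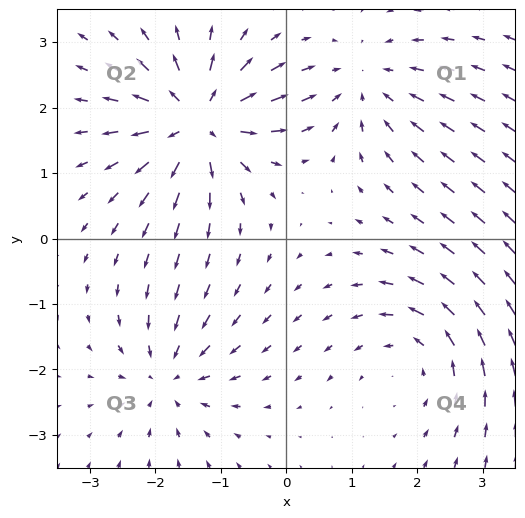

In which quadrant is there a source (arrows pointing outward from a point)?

The source sits at approximately (-1.3, 1.8), which lies in quadrant Q2. The divergence there is about +6, positive as expected for a source.

Q2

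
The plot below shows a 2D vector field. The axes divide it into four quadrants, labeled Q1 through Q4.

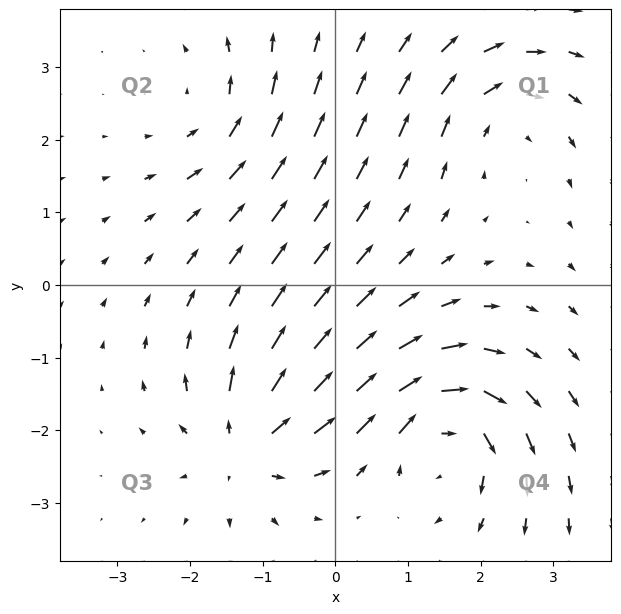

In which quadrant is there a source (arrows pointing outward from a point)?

Q3

The source sits at approximately (-1.2, -2.2), which lies in quadrant Q3. The divergence there is about +5, positive as expected for a source.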